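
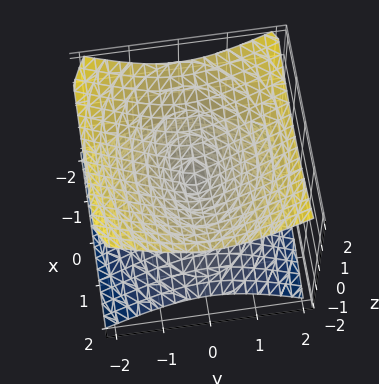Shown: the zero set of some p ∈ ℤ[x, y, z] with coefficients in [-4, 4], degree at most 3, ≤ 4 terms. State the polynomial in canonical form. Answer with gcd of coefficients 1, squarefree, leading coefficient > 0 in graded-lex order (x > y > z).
First, degree: two nappes meeting at a single point; a quadric, so deg p = 2.
Then, symmetries: the x ↦ −x reflection is a symmetry, so x appears only in even powers; it's symmetric under z → −z, forcing even powers of z; the y ↦ −y reflection is a symmetry, so y appears only in even powers.
Next, reading off the gridlines: one y-axis crossing is at y = 0; one z-axis crossing is at z = 0.
Finally, solving for integer coefficients yields p as stated.

x^2 + 2*y^2 - 3*z^2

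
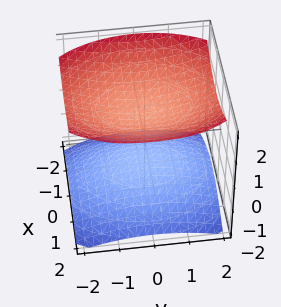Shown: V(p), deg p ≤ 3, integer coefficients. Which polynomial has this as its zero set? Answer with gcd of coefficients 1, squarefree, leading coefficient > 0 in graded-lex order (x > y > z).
2*x^2 + y^2 - 3*z^2 + 3

I count 2 distinct pieces.
deg p = 2.
Symmetries: the x ↦ −x reflection is a symmetry, so x appears only in even powers; the z ↦ −z reflection is a symmetry, so z appears only in even powers; mirror symmetry y ↦ −y ⇒ only even powers of y.
From the axis intercepts and sections: the z-axis gridline crossings are at z ∈ {-1, 1}; it misses every integer gridline on the x-axis.
Together with the visible shape, these determine p as stated.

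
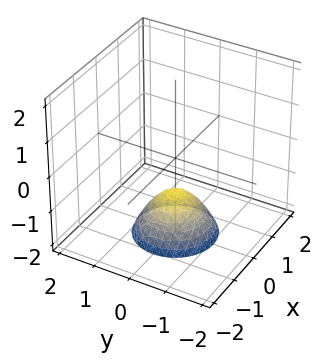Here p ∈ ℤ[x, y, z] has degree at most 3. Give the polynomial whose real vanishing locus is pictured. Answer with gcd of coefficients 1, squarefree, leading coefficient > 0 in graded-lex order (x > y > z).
x^2 + y^2 + z + 1

The degree is 2 — no degree-1 surface has this shape.
Symmetries: rotational symmetry about the z-axis ⇒ p depends on x, y only through x² + y².
Against the integer gridlines: it crosses the z-axis at the gridline z = -1; the surface avoids every integer x-axis point in the box; a circular section at z = -2 has radius exactly 1.
Together with the visible shape, these determine p as stated.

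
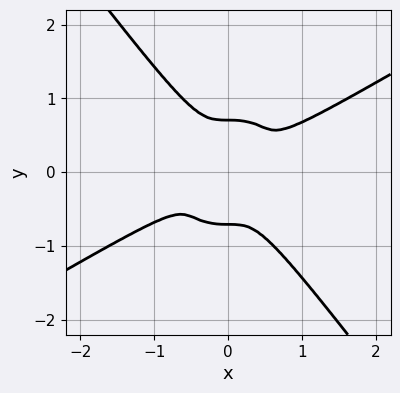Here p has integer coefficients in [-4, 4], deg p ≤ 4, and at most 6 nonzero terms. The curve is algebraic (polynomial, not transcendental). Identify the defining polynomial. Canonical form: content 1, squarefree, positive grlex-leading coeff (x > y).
2*x^4 - 3*x^3*y - 2*y^4 + y^2

(a) Degree: the shape is more complex than any degree-3 curve, so deg p = 4.
(b) Solving for integer coefficients yields p as stated.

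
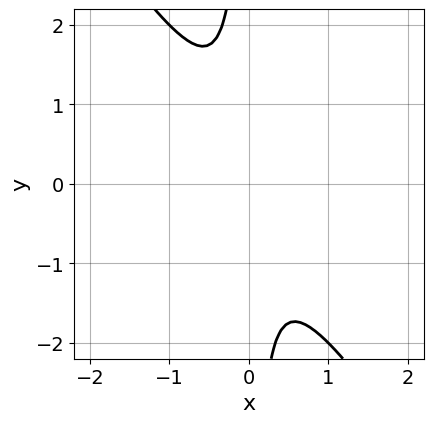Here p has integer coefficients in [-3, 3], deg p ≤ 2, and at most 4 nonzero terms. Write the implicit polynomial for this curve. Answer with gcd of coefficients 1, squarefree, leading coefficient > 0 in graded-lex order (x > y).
(a) deg p = 2. The shape is more complex than any degree-1 curve.
(b) From the axis intercepts and sections: it misses every integer gridline on the y-axis; it misses every integer gridline on the x-axis.
(c) Solving for integer coefficients yields p as stated.

3*x^2 + 2*x*y + 1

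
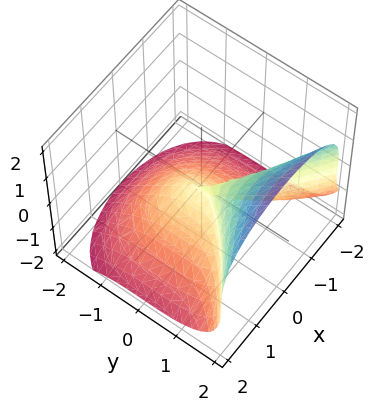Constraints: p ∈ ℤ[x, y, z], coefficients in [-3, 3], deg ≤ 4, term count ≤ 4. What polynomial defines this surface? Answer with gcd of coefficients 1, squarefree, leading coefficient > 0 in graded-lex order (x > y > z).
1. The degree is 3 — a generic line meets the surface in up to 3 points.
2. From the visible intercepts: it meets the y-axis at y = 0 (among the integer gridlines); one z-axis crossing is at z = 0.
3. The integer polynomial consistent with all of this is the stated p.

y^3 - z^3 - 2*x^2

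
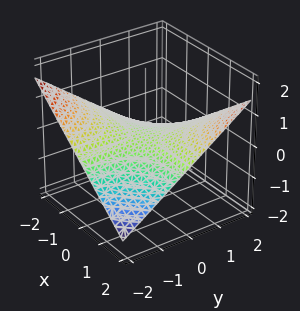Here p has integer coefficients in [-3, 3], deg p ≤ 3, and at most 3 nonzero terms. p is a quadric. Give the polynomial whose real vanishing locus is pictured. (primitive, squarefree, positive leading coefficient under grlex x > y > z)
1. deg p = 2. A saddle surface; a quadric.
2. Reading off the gridlines: every point of the x-axis in the box is on the surface; every point of the y-axis in the box is on the surface; it meets the z-axis at z = 0 (among the integer gridlines).
3. The integer polynomial consistent with all of this is the stated p.

x*y - 3*z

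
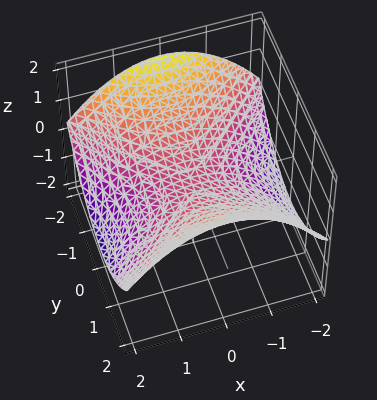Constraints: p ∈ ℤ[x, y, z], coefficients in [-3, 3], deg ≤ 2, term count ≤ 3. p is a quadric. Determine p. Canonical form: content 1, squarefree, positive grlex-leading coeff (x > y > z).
x^2 - y^2 + 3*z

deg p = 2. A saddle surface; a quadric.
Symmetries: mirror symmetry x ↦ −x ⇒ only even powers of x; the y ↦ −y reflection is a symmetry, so y appears only in even powers.
Observable constraints: it meets the z-axis at z = 0 (among the integer gridlines); it meets the x-axis at x = 0 (among the integer gridlines).
Matching integer coefficients to the picture gives p.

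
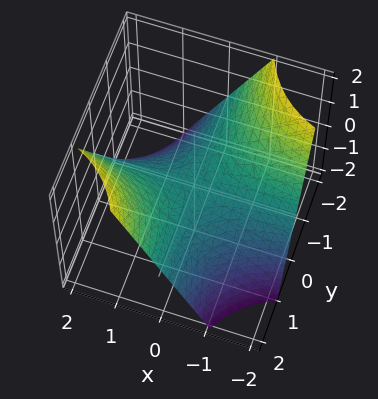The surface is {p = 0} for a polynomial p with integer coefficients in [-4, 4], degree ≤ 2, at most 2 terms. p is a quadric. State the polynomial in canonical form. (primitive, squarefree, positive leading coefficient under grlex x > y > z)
1. Degree: a hyperbolic paraboloid; a quadric, so deg p = 2.
2. From the axis intercepts and sections: it meets the z-axis at z = 0 (among the integer gridlines); every point of the y-axis in the box is on the surface.
3. The integer polynomial consistent with all of this is the stated p.

x*y - z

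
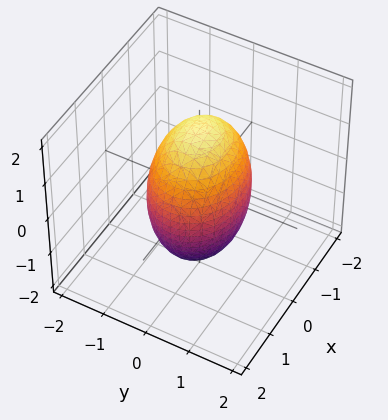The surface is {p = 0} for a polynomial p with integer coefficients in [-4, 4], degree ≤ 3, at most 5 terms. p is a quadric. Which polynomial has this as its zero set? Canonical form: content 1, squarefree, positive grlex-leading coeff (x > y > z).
Degree: a closed, bounded, convex surface; a quadric, so deg p = 2.
Symmetries: mirror symmetry x ↦ −x ⇒ only even powers of x; it's symmetric under y → −y, forcing even powers of y; mirror symmetry z ↦ −z ⇒ only even powers of z.
Checking where it meets the axes: among the integer gridlines, it crosses the y-axis at y ∈ {-1, 1}.
Matching integer coefficients to the picture gives p.

2*x^2 + 3*y^2 + z^2 - 3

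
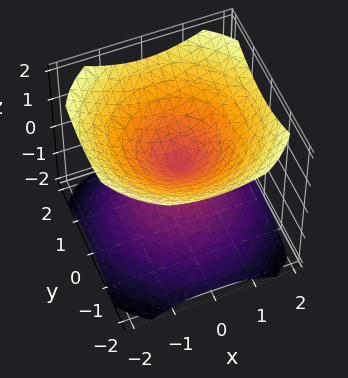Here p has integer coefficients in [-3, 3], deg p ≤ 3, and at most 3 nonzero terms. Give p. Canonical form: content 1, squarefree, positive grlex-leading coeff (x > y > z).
First, the picture has 2 separate pieces. They look like related sheets of one shape, so recover p as a whole.
Next, the degree is 2 — two nappes meeting at a single point; a quadric.
Then, symmetries: rotational symmetry about the z-axis ⇒ p depends on x, y only through x² + y²; it's symmetric under z → −z, forcing even powers of z.
Then, against the integer gridlines: it crosses the z-axis at the gridline z = 0; it meets the x-axis at x = 0 (among the integer gridlines); it meets the y-axis at y = 0 (among the integer gridlines).
Finally, solving for integer coefficients yields p as stated.

2*x^2 + 2*y^2 - 3*z^2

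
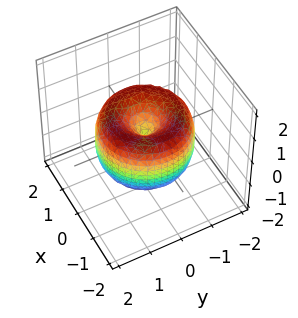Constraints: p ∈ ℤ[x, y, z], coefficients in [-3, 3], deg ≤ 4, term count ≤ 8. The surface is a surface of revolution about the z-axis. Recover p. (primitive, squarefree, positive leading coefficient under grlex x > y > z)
x^4 + 2*x^2*y^2 + y^4 - 2*x^2 - 2*y^2 + z^2

1. Degree: the shape is more complex than any degree-3 surface, so deg p = 4.
2. Symmetries: rotational symmetry about the z-axis ⇒ p depends on x, y only through x² + y².
3. Reading off the gridlines: it meets the z-axis at z = 0 (among the integer gridlines); a circular section at z = -1 has radius exactly 1; one x-axis crossing is at x = 0.
4. Solving for integer coefficients yields p as stated.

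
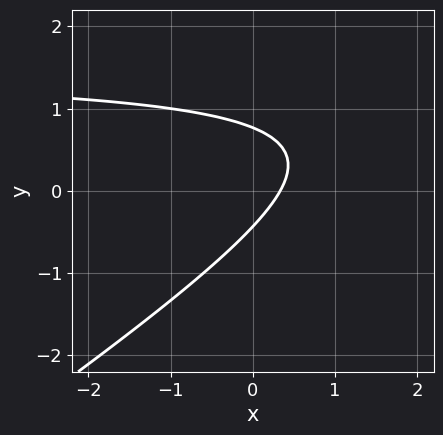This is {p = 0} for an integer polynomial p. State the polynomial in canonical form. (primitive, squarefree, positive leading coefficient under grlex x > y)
2*x*y - 3*y^2 - 3*x + y + 1

(a) deg p = 2. No degree-1 curve has this shape.
(b) Matching integer coefficients to the picture gives p.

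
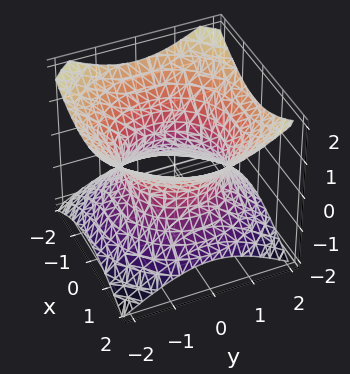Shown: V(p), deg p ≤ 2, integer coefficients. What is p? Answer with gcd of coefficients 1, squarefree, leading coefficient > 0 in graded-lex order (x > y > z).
(a) deg p = 2.
(b) Symmetries: rotational symmetry about the z-axis ⇒ p depends on x, y only through x² + y².
(c) Against the integer gridlines: the surface avoids every integer z-axis point in the box; a circular section at z = 0 has radius between 1 and 2.
(d) Fitting integer coefficients to these (and the overall shape) gives p.

2*x^2 + 2*y^2 - 3*z^2 - 3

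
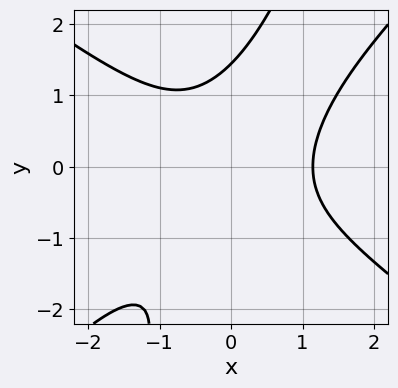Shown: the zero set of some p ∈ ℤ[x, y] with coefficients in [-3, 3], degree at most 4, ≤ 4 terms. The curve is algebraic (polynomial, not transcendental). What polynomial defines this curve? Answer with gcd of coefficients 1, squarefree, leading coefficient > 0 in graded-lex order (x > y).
1. deg p = 3. No degree-2 curve has this shape.
2. Putting this together gives p.

2*x^3 - 3*x*y^2 + y^3 - 3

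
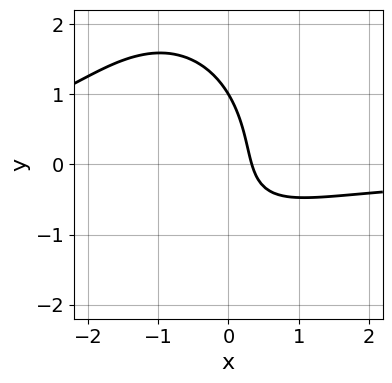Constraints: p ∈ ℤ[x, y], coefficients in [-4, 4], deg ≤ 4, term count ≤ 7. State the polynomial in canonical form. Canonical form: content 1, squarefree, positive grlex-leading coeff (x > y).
2*x^2*y + y^3 + 2*x*y + 3*x - 1

deg p = 3. A generic line meets the curve in up to 3 points.
Observable constraints: it crosses the y-axis at the gridline y = 1.
Together with the visible shape, these determine p as stated.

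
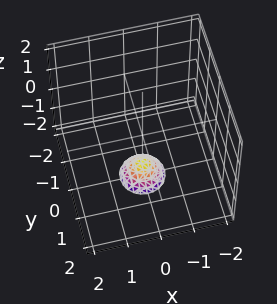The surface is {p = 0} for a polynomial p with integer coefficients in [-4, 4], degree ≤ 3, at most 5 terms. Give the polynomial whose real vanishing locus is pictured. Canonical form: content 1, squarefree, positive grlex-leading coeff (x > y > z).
3*x^2 + 3*y^2 + 2*z + 3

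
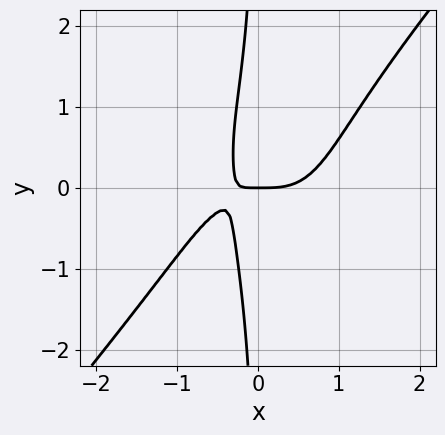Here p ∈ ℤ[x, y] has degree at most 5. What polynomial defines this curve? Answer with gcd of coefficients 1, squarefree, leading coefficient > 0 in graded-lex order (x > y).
3*x^4 - x^2*y^2 - x*y^3 - 3*x*y - y

1. deg p = 4. No degree-3 curve has this shape.
2. Observable constraints: one x-axis crossing is at x = 0; it crosses the y-axis at the gridline y = 0.
3. Solving for integer coefficients yields p as stated.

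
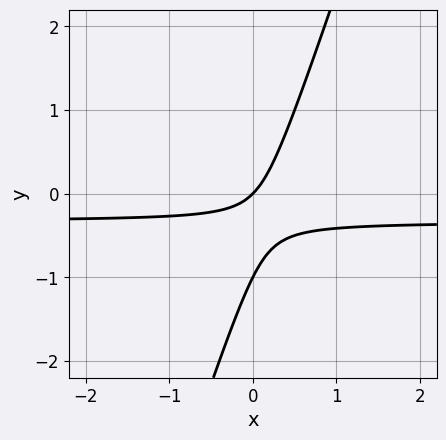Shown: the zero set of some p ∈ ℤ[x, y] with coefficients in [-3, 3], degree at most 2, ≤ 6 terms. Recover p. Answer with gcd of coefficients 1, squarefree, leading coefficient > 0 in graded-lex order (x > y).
3*x*y - y^2 + x - y

1. deg p = 2.
2. Checking where it meets the axes: it meets the x-axis at x = 0 (among the integer gridlines); among the integer gridlines, it crosses the y-axis at y ∈ {-1, 0}.
3. Solving for integer coefficients yields p as stated.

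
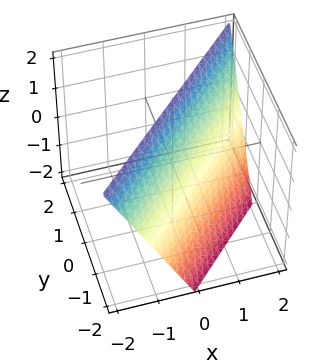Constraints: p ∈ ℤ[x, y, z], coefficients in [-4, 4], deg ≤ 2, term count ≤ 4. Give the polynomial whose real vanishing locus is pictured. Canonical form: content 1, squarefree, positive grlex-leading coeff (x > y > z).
2*x - 2*y + z - 2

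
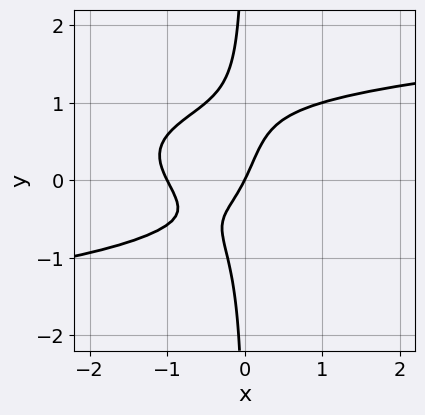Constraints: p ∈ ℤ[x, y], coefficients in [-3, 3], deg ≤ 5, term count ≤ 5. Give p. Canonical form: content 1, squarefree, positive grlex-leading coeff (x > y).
(a) The degree is 4 — a generic line meets the curve in up to 4 points.
(b) Checking where it meets the axes: among the integer gridlines, it crosses the x-axis at x ∈ {-1, 0}; one y-axis crossing is at y = 0.
(c) Matching integer coefficients to the picture gives p.

3*x*y^3 - 2*x^2 - 2*x + y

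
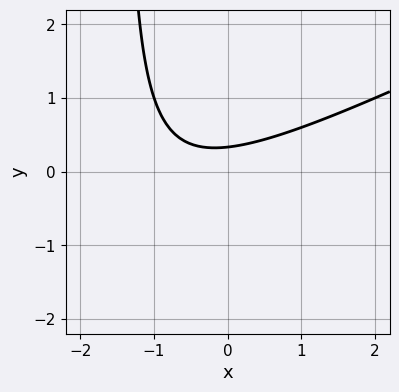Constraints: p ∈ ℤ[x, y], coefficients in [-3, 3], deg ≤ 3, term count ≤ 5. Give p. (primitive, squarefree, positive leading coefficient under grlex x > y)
x^2 - 2*x*y + x - 3*y + 1

The degree is 2 — the shape is more complex than any degree-1 curve.
Reading off the gridlines: no x-intercept at any integer in the box.
Putting this together gives p.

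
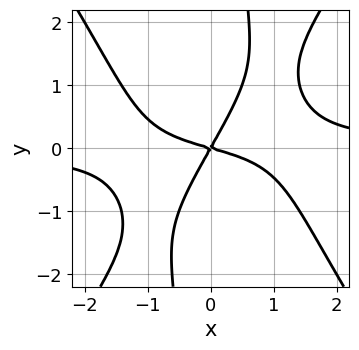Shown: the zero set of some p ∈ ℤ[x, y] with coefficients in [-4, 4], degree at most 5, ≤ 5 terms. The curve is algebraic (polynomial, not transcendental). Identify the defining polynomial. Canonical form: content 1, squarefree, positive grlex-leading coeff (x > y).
2*x^3*y - x*y^3 - x^2 - 3*x*y + 2*y^2

(a) Degree: a generic line meets the curve in up to 4 points, so deg p = 4.
(b) From the visible intercepts: it meets the y-axis at y = 0 (among the integer gridlines); it crosses the x-axis at the gridline x = 0.
(c) These observations pin down the coefficients.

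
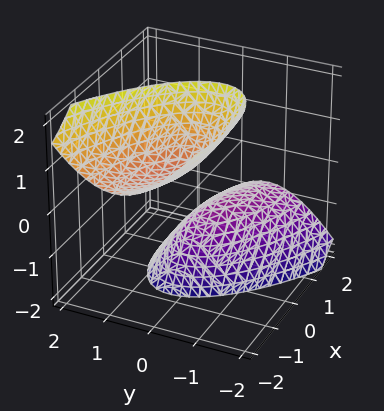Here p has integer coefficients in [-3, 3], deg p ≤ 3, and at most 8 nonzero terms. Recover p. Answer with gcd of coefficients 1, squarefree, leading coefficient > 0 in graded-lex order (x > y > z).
x^2 + 2*x*y + 2*x*z + 3*y^2 - z^2 + 1

First, I count 2 distinct pieces. They look like related sheets of one shape, so recover p as a whole.
Then, deg p = 2. A generic line meets the surface in up to 2 points.
Next, against the integer gridlines: the z-axis gridline crossings are at z ∈ {-1, 1}; the surface avoids every integer y-axis point in the box.
Finally, putting this together gives p.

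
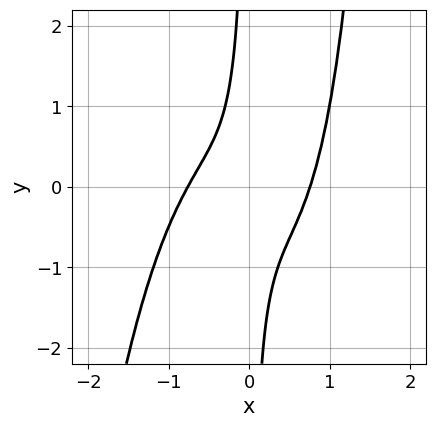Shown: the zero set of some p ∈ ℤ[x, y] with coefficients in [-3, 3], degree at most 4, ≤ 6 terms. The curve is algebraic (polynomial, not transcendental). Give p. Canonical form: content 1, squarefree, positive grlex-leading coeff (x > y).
3*x^4 + x^2*y - 3*x*y - 1

Degree: no degree-3 curve has this shape, so deg p = 4.
From the visible intercepts: no y-intercept at any integer in the box.
Together with the visible shape, these determine p as stated.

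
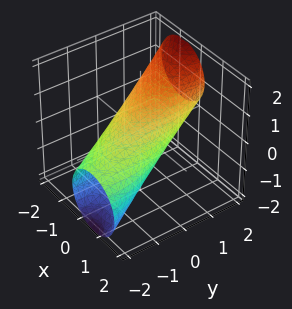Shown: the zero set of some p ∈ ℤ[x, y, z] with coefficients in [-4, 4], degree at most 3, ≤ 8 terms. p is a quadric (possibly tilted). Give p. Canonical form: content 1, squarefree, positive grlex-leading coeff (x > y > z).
(a) The degree is 2 — a generic line meets the surface in up to 2 points.
(b) Observable constraints: the z-axis gridline crossings are at z ∈ {-1, 1}; the x-axis gridline crossings are at x ∈ {-1, 1}.
(c) Assembling these constraints gives the stated polynomial.

3*x^2 + 2*x*y + y^2 - 3*y*z + 3*z^2 - 3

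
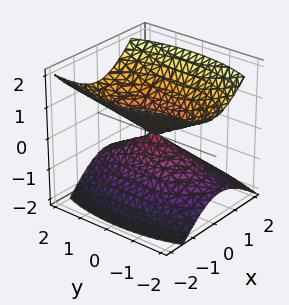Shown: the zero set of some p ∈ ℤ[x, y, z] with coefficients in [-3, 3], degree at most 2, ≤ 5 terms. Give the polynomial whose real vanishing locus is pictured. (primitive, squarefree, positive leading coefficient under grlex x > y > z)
3*x^2 + x*z + y^2 - 3*z^2

(a) The picture has 2 separate pieces. They look like related sheets of one shape, so recover p as a whole.
(b) The degree is 2 — the shape is more complex than any degree-1 surface.
(c) Observable constraints: one x-axis crossing is at x = 0; it crosses the y-axis at the gridline y = 0.
(d) Fitting integer coefficients to these (and the overall shape) gives p.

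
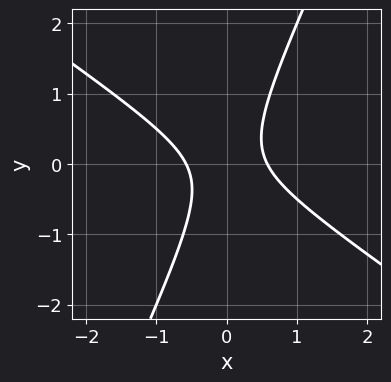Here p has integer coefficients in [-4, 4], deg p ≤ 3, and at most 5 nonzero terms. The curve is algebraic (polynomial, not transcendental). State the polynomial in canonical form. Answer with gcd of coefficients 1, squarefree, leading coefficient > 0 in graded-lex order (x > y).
1. deg p = 2. The shape is more complex than any degree-1 curve.
2. Reading off the gridlines: no y-intercept at any integer in the box.
3. Assembling these constraints gives the stated polynomial.

3*x^2 + 3*x*y - 2*y^2 - 1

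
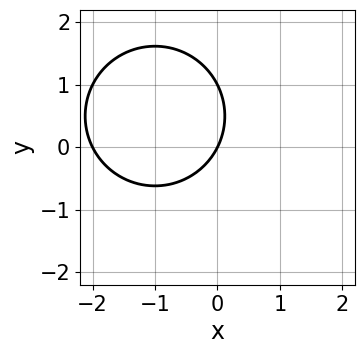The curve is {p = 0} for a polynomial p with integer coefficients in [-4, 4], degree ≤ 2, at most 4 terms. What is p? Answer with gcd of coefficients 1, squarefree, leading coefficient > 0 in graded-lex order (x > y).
x^2 + y^2 + 2*x - y

deg p = 2. A generic line meets the curve in up to 2 points.
Against the integer gridlines: the x-axis gridline crossings are at x ∈ {-2, 0}; the y-axis gridline crossings are at y ∈ {0, 1}.
These observations pin down the coefficients.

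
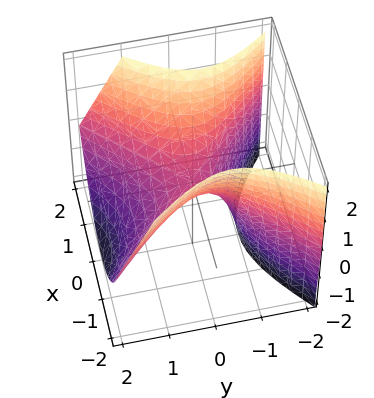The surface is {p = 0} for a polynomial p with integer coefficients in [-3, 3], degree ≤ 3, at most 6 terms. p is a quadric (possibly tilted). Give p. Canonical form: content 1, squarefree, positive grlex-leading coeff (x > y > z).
(a) deg p = 2.
(b) Checking where it meets the axes: it crosses the x-axis at the gridline x = 0; one z-axis crossing is at z = 0.
(c) Together with the visible shape, these determine p as stated.

2*x^2 - 2*y^2 - y*z - 2*z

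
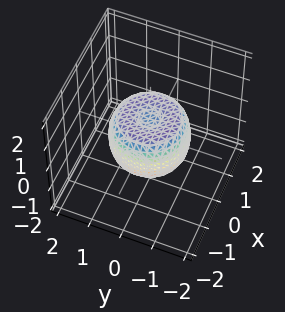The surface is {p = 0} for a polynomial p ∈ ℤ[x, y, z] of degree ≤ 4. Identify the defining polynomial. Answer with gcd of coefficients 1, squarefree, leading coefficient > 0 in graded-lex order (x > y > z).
2*x^4 + 4*x^2*y^2 + 2*y^4 - 2*x^2 - 2*y^2 + 2*z^2 - 1

1. The degree is 4 — no degree-3 surface has this shape.
2. By symmetry, the z-axis is an axis of rotation, so x and y enter only as x² + y².
3. Reading off the gridlines: a circular section at z = 0 has radius between 1 and 2.
4. Solving for integer coefficients yields p as stated.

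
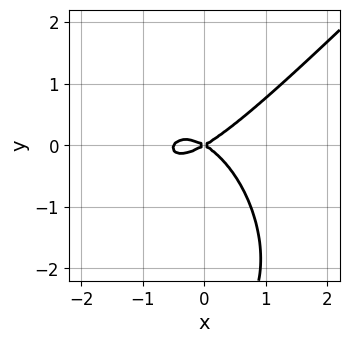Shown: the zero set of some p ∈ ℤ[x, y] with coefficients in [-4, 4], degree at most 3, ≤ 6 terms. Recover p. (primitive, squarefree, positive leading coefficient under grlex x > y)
2*x^3 - x^2*y - y^3 + x^2 - 3*y^2

(a) deg p = 3. No degree-2 curve has this shape.
(b) Checking where it meets the axes: one y-axis crossing is at y = 0; it crosses the x-axis at the gridline x = 0.
(c) These observations pin down the coefficients.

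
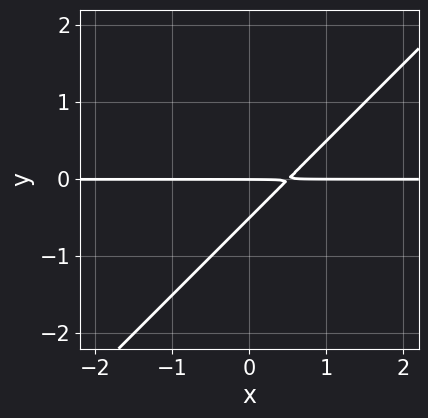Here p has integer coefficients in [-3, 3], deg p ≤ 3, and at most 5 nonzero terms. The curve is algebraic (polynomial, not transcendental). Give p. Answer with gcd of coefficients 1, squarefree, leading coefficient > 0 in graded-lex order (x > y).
(a) Degree: no degree-1 curve has this shape, so deg p = 2.
(b) Observable constraints: every point of the x-axis in the box is on the curve; one y-axis crossing is at y = 0.
(c) Assembling these constraints gives the stated polynomial.

2*x*y - 2*y^2 - y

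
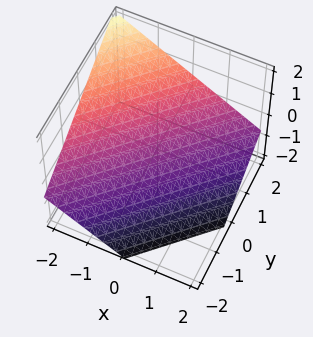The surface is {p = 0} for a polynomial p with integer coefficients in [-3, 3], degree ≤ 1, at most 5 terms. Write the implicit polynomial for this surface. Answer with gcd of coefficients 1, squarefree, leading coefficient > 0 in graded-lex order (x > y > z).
The degree is 1 — the surface is flat (a plane).
Checking where it meets the axes: it crosses the y-axis at the gridline y = 1; it meets the x-axis at x = -1 (among the integer gridlines).
Putting this together gives p.

2*x - 2*y + 3*z + 2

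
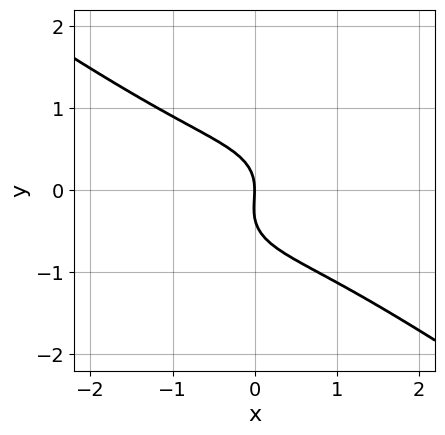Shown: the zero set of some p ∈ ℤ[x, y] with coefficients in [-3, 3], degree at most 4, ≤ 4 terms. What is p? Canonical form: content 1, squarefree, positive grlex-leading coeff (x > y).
x^3 + 3*y^3 + y^2 + 2*x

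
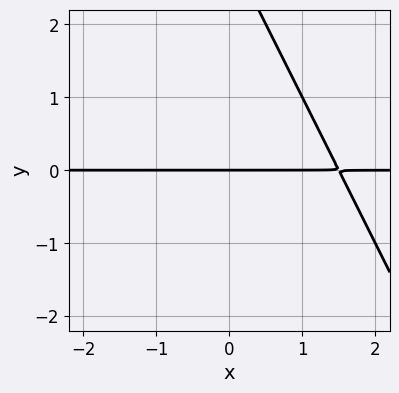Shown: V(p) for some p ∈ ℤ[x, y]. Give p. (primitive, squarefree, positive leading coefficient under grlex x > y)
Degree: no degree-1 curve has this shape, so deg p = 2.
Checking where it meets the axes: every point of the x-axis in the box is on the curve; it meets the y-axis at y = 0 (among the integer gridlines).
The integer polynomial consistent with all of this is the stated p.

2*x*y + y^2 - 3*y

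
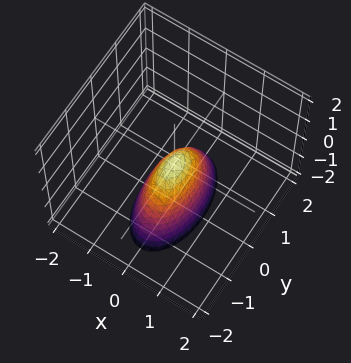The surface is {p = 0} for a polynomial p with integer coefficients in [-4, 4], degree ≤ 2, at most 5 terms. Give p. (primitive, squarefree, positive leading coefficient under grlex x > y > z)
3*x^2 + y^2 + z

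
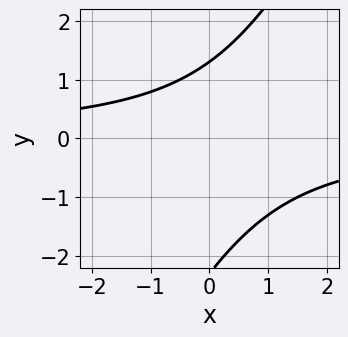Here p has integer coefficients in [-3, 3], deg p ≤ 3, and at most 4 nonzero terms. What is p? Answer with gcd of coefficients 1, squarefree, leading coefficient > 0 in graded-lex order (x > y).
2*x*y - y^2 - y + 3

The degree is 2 — no degree-1 curve has this shape.
Checking where it meets the axes: it misses every integer gridline on the x-axis.
Fitting integer coefficients to these (and the overall shape) gives p.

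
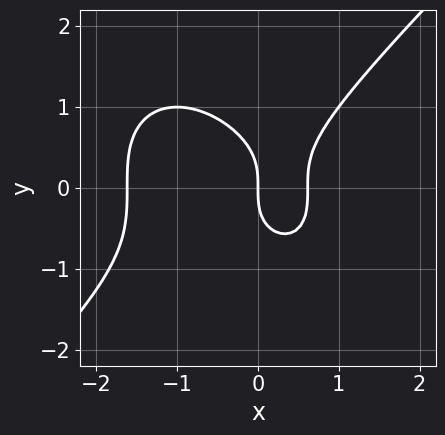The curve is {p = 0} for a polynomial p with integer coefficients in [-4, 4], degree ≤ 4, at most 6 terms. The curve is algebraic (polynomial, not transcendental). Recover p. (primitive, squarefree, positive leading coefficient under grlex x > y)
x^3 - y^3 + x^2 - x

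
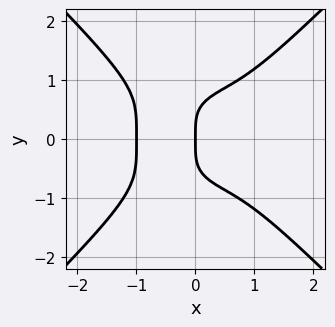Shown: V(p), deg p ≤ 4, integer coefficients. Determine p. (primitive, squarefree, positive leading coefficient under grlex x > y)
x^4 - y^4 + x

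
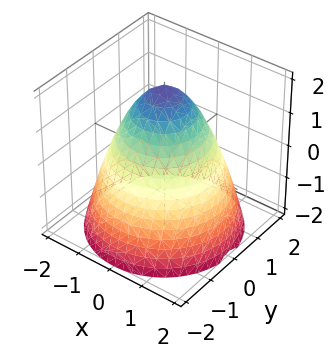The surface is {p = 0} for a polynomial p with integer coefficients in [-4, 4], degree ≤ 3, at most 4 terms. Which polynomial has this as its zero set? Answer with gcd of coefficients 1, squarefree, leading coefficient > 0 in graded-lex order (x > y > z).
x^2 + y^2 + z - 2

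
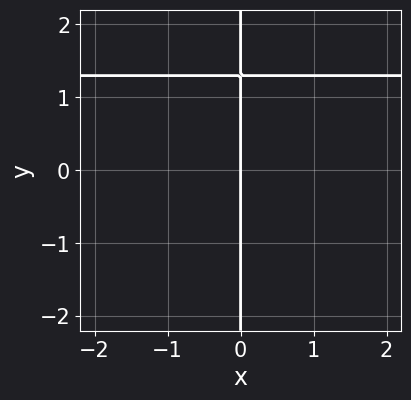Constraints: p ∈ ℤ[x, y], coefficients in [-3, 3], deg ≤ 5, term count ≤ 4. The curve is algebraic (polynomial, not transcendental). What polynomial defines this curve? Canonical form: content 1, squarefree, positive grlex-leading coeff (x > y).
First, the degree is 4 — no degree-3 curve has this shape.
Then, reading off the gridlines: every point of the y-axis in the box is on the curve; one x-axis crossing is at x = 0.
Finally, together with the visible shape, these determine p as stated.

2*x*y^3 - 2*x*y^2 - x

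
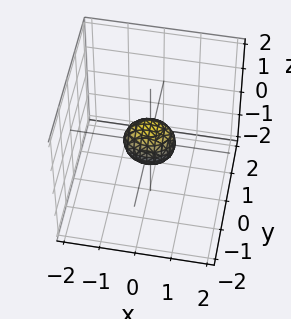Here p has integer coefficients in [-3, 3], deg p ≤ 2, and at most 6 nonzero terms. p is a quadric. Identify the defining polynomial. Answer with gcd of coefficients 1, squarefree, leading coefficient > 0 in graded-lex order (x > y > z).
2*x^2 + 3*y^2 + 2*z^2 - 1

The degree is 2 — a closed, bounded, convex surface; a quadric.
Symmetries: mirror symmetry y ↦ −y ⇒ only even powers of y; the z ↦ −z reflection is a symmetry, so z appears only in even powers; it's symmetric under x → −x, forcing even powers of x.
These observations pin down the coefficients.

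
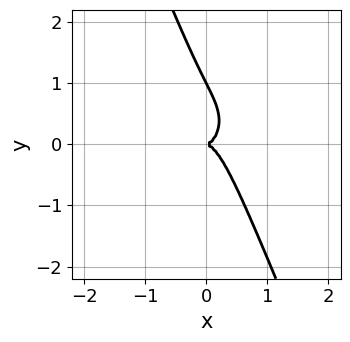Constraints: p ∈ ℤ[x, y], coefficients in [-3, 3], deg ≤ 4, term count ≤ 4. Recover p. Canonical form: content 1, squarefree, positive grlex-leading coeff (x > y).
1. deg p = 3.
2. Reading off the gridlines: the y-axis gridline crossings are at y ∈ {0, 1}; one x-axis crossing is at x = 0.
3. Together with the visible shape, these determine p as stated.

3*x^3 + 2*x*y^2 + y^3 - y^2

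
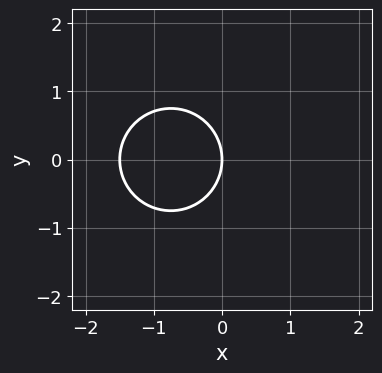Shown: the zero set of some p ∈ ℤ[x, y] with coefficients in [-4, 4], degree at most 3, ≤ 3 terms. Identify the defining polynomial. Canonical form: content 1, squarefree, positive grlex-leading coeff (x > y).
2*x^2 + 2*y^2 + 3*x

(a) The degree is 2 — a generic line meets the curve in up to 2 points.
(b) Symmetries: the y ↦ −y reflection is a symmetry, so y appears only in even powers.
(c) From the visible intercepts: it crosses the y-axis at the gridline y = 0; it crosses the x-axis at the gridline x = 0.
(d) Putting this together gives p.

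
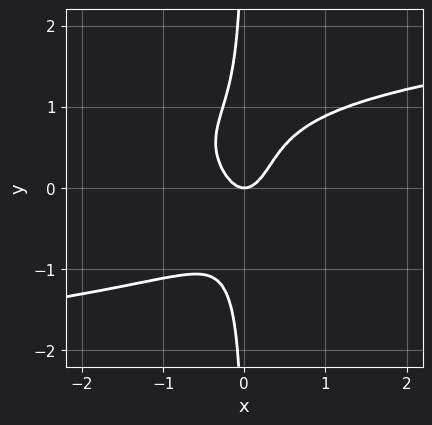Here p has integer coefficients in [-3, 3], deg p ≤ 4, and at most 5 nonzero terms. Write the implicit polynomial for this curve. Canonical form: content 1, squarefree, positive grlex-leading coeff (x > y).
3*x*y^3 - 3*x^2 + y

First, the degree is 4 — no degree-3 curve has this shape.
Then, checking where it meets the axes: one x-axis crossing is at x = 0; one y-axis crossing is at y = 0.
Finally, together with the visible shape, these determine p as stated.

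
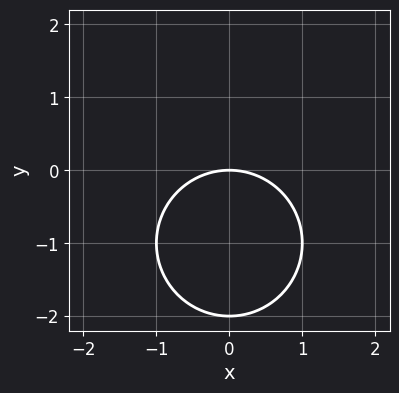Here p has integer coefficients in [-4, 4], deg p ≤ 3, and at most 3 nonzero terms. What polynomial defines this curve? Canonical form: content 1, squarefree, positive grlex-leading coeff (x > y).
deg p = 2. No degree-1 curve has this shape.
Symmetries: it's symmetric under x → −x, forcing even powers of x.
Against the integer gridlines: it meets the x-axis at x = 0 (among the integer gridlines); the y-axis gridline crossings are at y ∈ {-2, 0}.
The integer polynomial consistent with all of this is the stated p.

x^2 + y^2 + 2*y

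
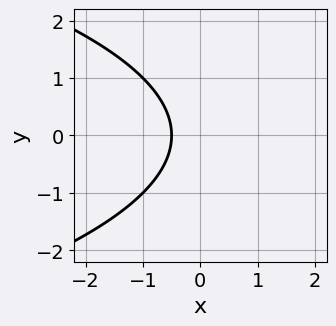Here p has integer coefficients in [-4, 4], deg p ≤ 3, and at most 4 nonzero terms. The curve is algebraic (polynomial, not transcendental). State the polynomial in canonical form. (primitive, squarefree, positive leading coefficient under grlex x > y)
Degree: no degree-1 curve has this shape, so deg p = 2.
Symmetries: mirror symmetry y ↦ −y ⇒ only even powers of y.
Observable constraints: the curve avoids every integer y-axis point in the box.
The integer polynomial consistent with all of this is the stated p.

y^2 + 2*x + 1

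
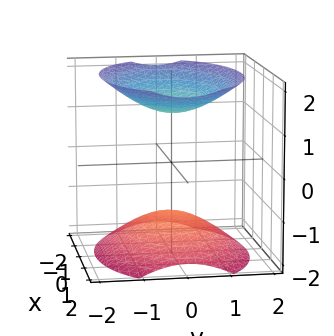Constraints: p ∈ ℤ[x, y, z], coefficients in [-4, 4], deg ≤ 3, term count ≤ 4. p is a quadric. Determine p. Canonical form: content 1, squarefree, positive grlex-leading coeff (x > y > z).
First, the picture has 2 separate pieces. They look like related sheets of one shape, so recover p as a whole.
Next, degree: two separate bowl-shaped sheets opening away from each other; a quadric, so deg p = 2.
Next, symmetries: mirror symmetry x ↦ −x ⇒ only even powers of x; mirror symmetry z ↦ −z ⇒ only even powers of z; the y ↦ −y reflection is a symmetry, so y appears only in even powers.
Then, observable constraints: no y-intercept at any integer in the box; the surface avoids every integer x-axis point in the box.
Finally, together with the visible shape, these determine p as stated.

x^2 + 2*y^2 - 2*z^2 + 3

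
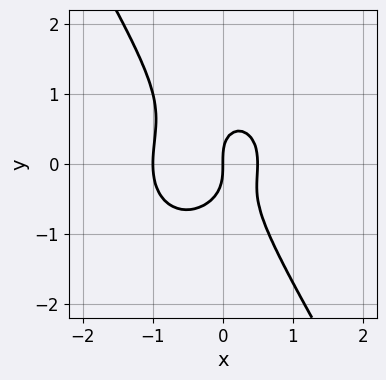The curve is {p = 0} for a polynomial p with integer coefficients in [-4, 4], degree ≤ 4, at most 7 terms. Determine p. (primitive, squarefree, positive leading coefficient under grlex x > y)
First, the degree is 3 — the shape is more complex than any degree-2 curve.
Next, from the axis intercepts and sections: among the integer gridlines, it crosses the x-axis at x ∈ {-1, 0}; it crosses the y-axis at the gridline y = 0.
Finally, these observations pin down the coefficients.

2*x^3 + x*y^2 + y^3 + x^2 - x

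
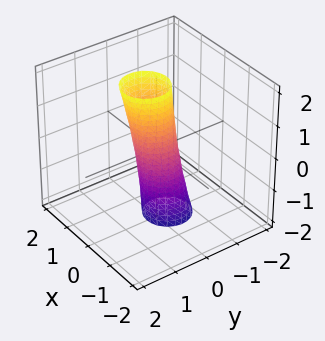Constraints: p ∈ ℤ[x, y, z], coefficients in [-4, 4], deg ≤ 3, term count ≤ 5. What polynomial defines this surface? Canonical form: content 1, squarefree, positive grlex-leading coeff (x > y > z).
3*x^2 + 3*y^2 - y*z - 1

First, deg p = 2. A generic line meets the surface in up to 2 points.
Next, checking where it meets the axes: it misses every integer gridline on the z-axis.
Finally, solving for integer coefficients yields p as stated.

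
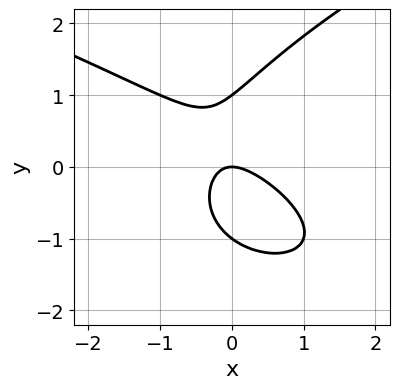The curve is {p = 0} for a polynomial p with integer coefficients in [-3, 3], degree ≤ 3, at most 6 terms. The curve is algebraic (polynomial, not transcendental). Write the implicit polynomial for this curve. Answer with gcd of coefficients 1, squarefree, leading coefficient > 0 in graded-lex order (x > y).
2*y^3 - 3*x^2 - 3*x*y - 2*y

1. deg p = 3.
2. Against the integer gridlines: one x-axis crossing is at x = 0; among the integer gridlines, it crosses the y-axis at y ∈ {-1, 0, 1}.
3. Together with the visible shape, these determine p as stated.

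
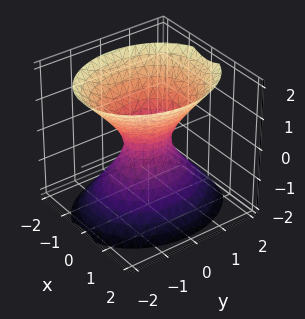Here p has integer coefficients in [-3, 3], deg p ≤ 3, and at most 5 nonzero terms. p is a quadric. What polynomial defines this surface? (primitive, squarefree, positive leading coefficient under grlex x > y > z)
3*x^2 + 2*y^2 - 2*z^2 - 1

The degree is 2 — one connected sheet with a waist; a quadric.
Symmetries: it's symmetric under z → −z, forcing even powers of z; it's symmetric under y → −y, forcing even powers of y; it's symmetric under x → −x, forcing even powers of x.
Reading off the gridlines: no z-intercept at any integer in the box.
The integer polynomial consistent with all of this is the stated p.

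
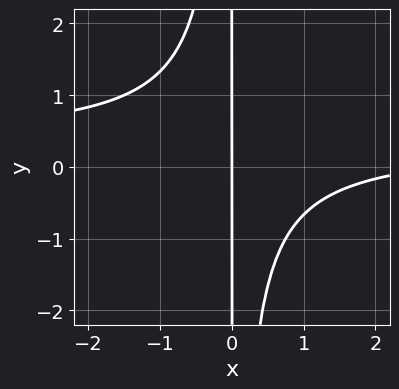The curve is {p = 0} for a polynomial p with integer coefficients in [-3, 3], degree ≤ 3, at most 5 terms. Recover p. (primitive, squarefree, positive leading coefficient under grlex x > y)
Degree: the shape is more complex than any degree-2 curve, so deg p = 3.
Against the integer gridlines: it crosses the x-axis at the gridline x = 0; the visible y-axis segment lies entirely on the curve.
The integer polynomial consistent with all of this is the stated p.

3*x^2*y - x^2 + 3*x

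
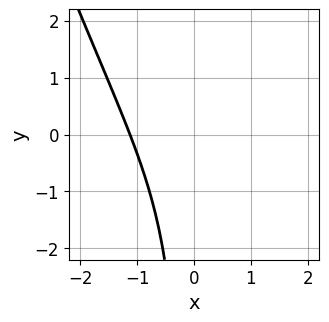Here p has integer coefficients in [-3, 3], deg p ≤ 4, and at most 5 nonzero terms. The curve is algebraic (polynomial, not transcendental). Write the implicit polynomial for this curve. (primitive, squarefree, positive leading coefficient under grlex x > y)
(a) deg p = 3. No degree-2 curve has this shape.
(b) Against the integer gridlines: no y-intercept at any integer in the box.
(c) These observations pin down the coefficients.

3*x^3 + x^2*y + x^2 - 2*x*y + 3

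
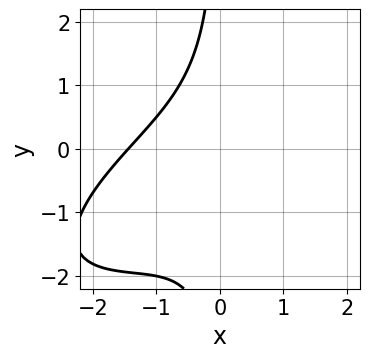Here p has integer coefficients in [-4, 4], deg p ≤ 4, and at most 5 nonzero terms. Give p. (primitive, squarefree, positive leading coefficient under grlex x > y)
x^3 - 2*x^2*y + 2*x*y^2 + x*y + 3

First, degree: no degree-2 curve has this shape, so deg p = 3.
Then, from the visible intercepts: the curve avoids every integer y-axis point in the box.
Finally, assembling these constraints gives the stated polynomial.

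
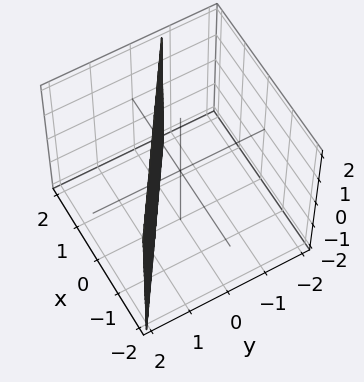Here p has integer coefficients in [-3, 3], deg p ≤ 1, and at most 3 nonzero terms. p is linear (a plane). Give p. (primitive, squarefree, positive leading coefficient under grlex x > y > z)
2*x + 3*y - 2

First, degree: every cross-section is a straight line — this is a plane, so deg p = 1.
Then, from the visible intercepts: one x-axis crossing is at x = 1; no z-intercept at any integer in the box.
Finally, fitting integer coefficients to these (and the overall shape) gives p.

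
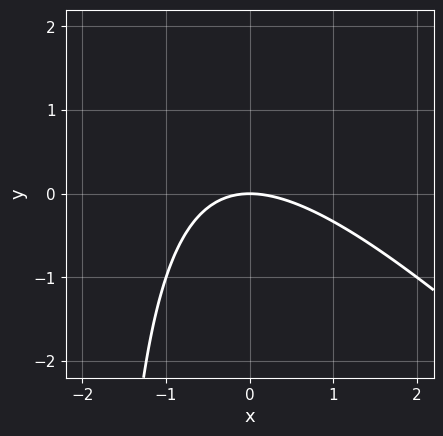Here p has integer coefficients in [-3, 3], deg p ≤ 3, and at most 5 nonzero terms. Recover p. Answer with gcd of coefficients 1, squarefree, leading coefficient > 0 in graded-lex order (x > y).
1. Degree: no degree-1 curve has this shape, so deg p = 2.
2. Checking where it meets the axes: it meets the x-axis at x = 0 (among the integer gridlines); it crosses the y-axis at the gridline y = 0.
3. Solving for integer coefficients yields p as stated.

x^2 + x*y + 2*y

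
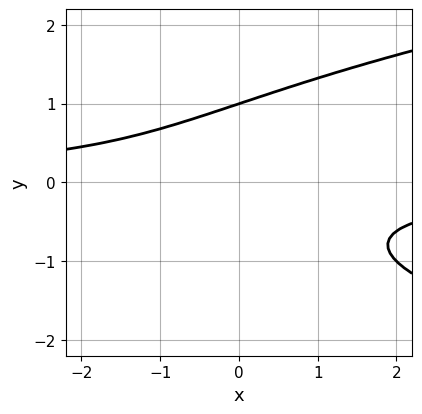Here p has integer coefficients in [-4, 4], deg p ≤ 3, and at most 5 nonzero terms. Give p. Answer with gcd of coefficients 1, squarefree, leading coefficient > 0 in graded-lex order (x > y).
(a) deg p = 3. A generic line meets the curve in up to 3 points.
(b) Reading off the gridlines: one y-axis crossing is at y = 1; it misses every integer gridline on the x-axis.
(c) These observations pin down the coefficients.

y^3 - x*y - 1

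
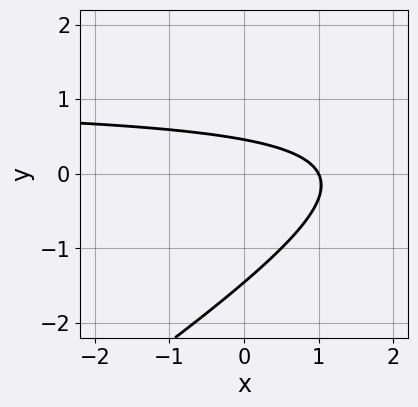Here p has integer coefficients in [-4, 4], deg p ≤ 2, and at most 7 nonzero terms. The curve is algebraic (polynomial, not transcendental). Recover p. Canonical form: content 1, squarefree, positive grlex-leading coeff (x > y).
2*x*y - 3*y^2 - 2*x - 3*y + 2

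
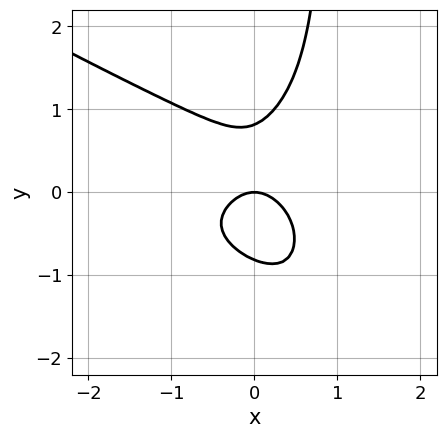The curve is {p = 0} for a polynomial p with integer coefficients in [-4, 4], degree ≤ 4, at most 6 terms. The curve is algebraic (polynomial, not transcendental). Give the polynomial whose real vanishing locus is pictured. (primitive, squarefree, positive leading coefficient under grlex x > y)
First, deg p = 4. A generic line meets the curve in up to 4 points.
Then, observable constraints: it crosses the y-axis at the gridline y = 0; it meets the x-axis at x = 0 (among the integer gridlines).
Finally, matching integer coefficients to the picture gives p.

2*x^2*y^2 + 3*x*y^3 - 3*y^3 + 3*x^2 + 2*y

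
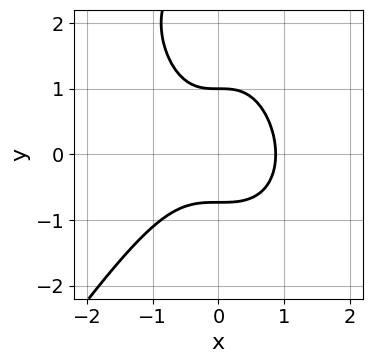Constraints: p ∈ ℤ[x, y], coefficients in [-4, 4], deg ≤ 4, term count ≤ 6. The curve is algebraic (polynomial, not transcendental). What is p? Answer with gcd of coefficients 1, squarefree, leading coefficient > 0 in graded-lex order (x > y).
deg p = 3.
From the visible intercepts: one y-axis crossing is at y = 1.
Fitting integer coefficients to these (and the overall shape) gives p.

3*x^3 - y^3 + 3*y^2 - 2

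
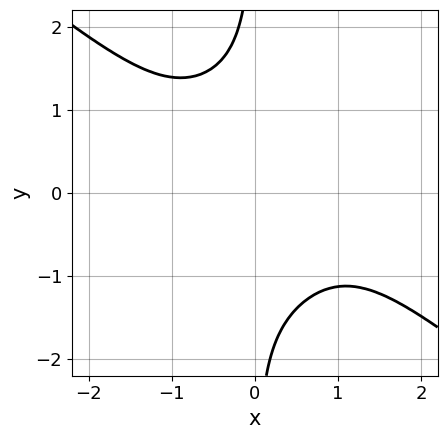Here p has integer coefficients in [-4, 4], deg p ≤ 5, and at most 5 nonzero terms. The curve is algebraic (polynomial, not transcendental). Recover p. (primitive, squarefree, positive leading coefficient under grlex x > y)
x^4 + 2*x*y^3 + x^2*y + 3

(a) The degree is 4 — no degree-3 curve has this shape.
(b) From the visible intercepts: it misses every integer gridline on the x-axis; the curve avoids every integer y-axis point in the box.
(c) Solving for integer coefficients yields p as stated.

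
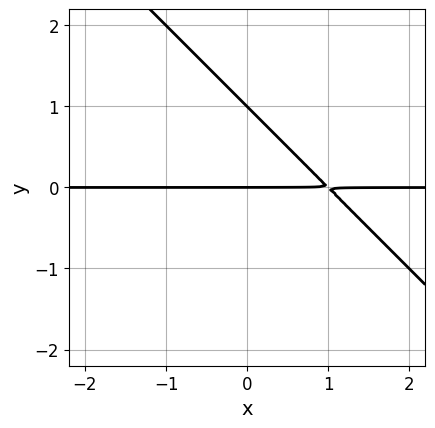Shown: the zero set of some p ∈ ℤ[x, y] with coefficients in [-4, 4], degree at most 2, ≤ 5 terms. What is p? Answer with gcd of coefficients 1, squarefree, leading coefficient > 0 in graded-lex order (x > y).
1. The degree is 2 — no degree-1 curve has this shape.
2. From the axis intercepts and sections: among the integer gridlines, it crosses the y-axis at y ∈ {0, 1}; every point of the x-axis in the box is on the curve.
3. Putting this together gives p.

x*y + y^2 - y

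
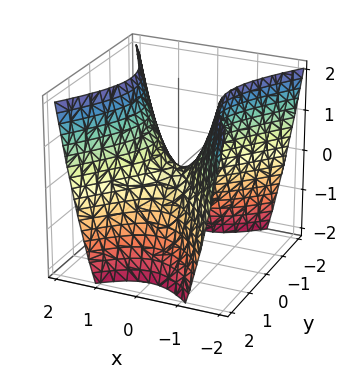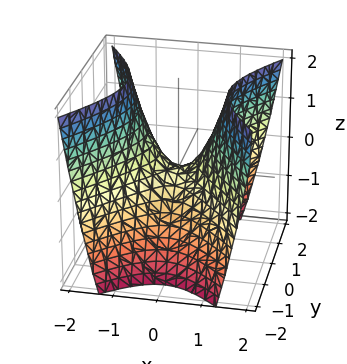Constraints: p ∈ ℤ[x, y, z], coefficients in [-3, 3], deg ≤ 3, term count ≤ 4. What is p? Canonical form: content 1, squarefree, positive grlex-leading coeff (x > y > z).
3*x^2 - 2*y^2 - 2*z

1. deg p = 2.
2. Symmetries: mirror symmetry x ↦ −x ⇒ only even powers of x; it's symmetric under y → −y, forcing even powers of y.
3. Checking where it meets the axes: it crosses the y-axis at the gridline y = 0; it crosses the z-axis at the gridline z = 0.
4. These observations pin down the coefficients.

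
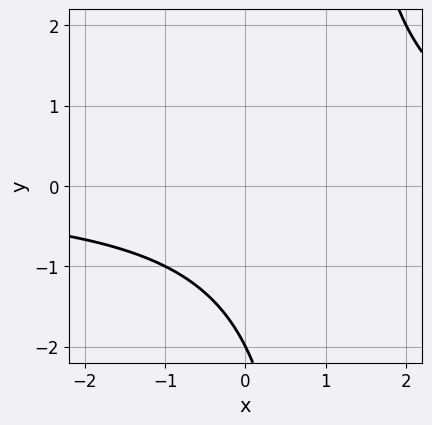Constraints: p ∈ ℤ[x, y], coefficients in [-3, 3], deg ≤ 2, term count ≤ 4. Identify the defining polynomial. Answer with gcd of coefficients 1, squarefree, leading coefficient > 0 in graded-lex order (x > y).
x*y - y - 2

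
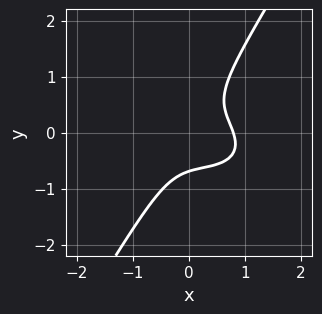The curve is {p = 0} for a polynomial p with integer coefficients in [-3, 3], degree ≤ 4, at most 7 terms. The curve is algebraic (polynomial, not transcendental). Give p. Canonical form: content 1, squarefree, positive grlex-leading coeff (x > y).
2*x^3 + 2*x^2*y + 3*x*y^2 - 3*y^3 - 1

(a) deg p = 3.
(b) Matching integer coefficients to the picture gives p.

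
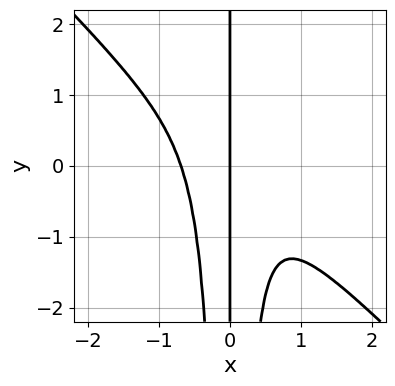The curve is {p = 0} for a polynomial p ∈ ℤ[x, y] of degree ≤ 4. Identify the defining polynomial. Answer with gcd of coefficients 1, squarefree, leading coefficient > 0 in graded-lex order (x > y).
3*x^4 + 3*x^3*y + x

deg p = 4. No degree-3 curve has this shape.
Checking where it meets the axes: one x-axis crossing is at x = 0; every point of the y-axis in the box is on the curve.
Putting this together gives p.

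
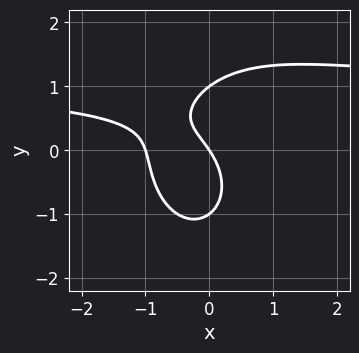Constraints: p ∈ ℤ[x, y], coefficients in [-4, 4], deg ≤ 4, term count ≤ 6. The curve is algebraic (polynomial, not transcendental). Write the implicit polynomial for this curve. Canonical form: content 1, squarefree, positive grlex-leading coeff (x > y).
First, degree: a generic line meets the curve in up to 3 points, so deg p = 3.
Then, against the integer gridlines: among the integer gridlines, it crosses the y-axis at y ∈ {-1, 0, 1}; the x-axis gridline crossings are at x ∈ {-1, 0}.
Finally, putting this together gives p.

3*x^2*y + 2*y^3 - 3*x^2 - 3*x - 2*y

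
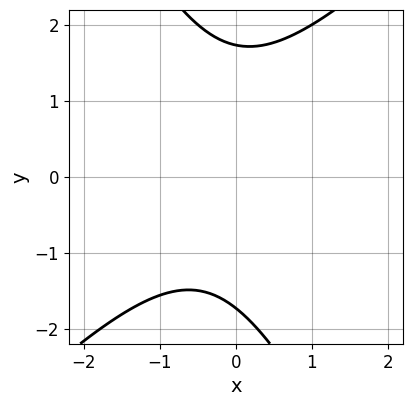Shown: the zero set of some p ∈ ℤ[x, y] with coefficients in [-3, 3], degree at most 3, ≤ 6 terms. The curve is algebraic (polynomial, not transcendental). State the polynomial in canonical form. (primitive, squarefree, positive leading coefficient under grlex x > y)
2*x^2 - x*y - y^2 + x + 3

First, deg p = 2. A generic line meets the curve in up to 2 points.
Then, against the integer gridlines: it misses every integer gridline on the x-axis.
Finally, putting this together gives p.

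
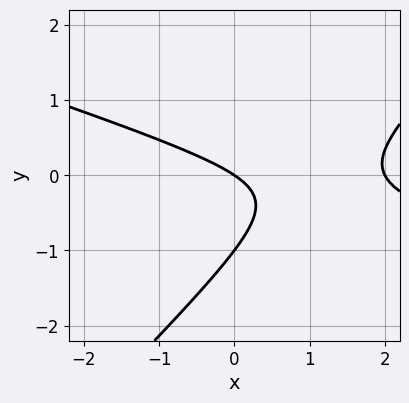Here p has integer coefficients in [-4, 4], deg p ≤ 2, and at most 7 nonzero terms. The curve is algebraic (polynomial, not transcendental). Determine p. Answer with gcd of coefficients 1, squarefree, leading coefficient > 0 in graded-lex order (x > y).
x^2 + 2*x*y - 3*y^2 - 2*x - 3*y

deg p = 2.
From the visible intercepts: the x-axis gridline crossings are at x ∈ {0, 2}; the y-axis gridline crossings are at y ∈ {-1, 0}.
The integer polynomial consistent with all of this is the stated p.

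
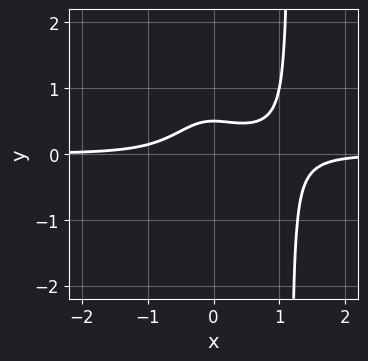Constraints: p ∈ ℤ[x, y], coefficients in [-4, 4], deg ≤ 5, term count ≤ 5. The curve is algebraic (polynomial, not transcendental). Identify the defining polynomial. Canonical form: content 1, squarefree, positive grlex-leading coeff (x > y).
3*x^3*y - 2*x^2*y - 2*y + 1

First, degree: the shape is more complex than any degree-3 curve, so deg p = 4.
Then, checking where it meets the axes: no x-intercept at any integer in the box.
Finally, together with the visible shape, these determine p as stated.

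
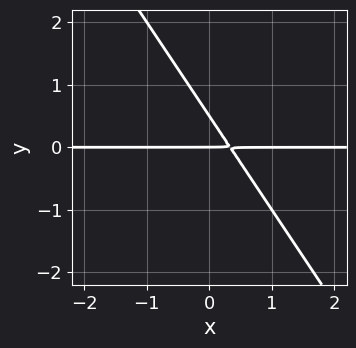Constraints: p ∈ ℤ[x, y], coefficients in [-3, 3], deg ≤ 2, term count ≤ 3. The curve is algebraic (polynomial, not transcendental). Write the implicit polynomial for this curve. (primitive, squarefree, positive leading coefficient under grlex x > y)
3*x*y + 2*y^2 - y

First, the degree is 2 — no degree-1 curve has this shape.
Next, from the axis intercepts and sections: it meets the y-axis at y = 0 (among the integer gridlines); the visible x-axis segment lies entirely on the curve.
Finally, these observations pin down the coefficients.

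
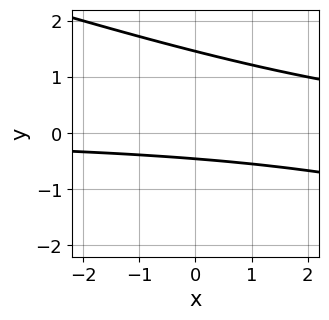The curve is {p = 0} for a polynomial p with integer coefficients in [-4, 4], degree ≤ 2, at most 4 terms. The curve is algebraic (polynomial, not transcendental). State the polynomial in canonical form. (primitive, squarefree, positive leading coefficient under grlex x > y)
x*y + 3*y^2 - 3*y - 2

Degree: the shape is more complex than any degree-1 curve, so deg p = 2.
Observable constraints: no x-intercept at any integer in the box.
Fitting integer coefficients to these (and the overall shape) gives p.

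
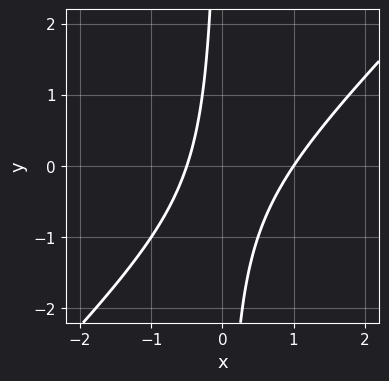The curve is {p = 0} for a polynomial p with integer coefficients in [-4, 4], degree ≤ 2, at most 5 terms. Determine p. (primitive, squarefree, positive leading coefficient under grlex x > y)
deg p = 2.
Checking where it meets the axes: one x-axis crossing is at x = 1; the curve avoids every integer y-axis point in the box.
Fitting integer coefficients to these (and the overall shape) gives p.

2*x^2 - 2*x*y - x - 1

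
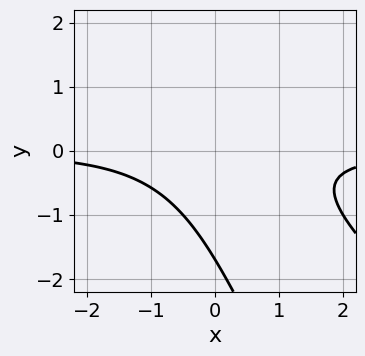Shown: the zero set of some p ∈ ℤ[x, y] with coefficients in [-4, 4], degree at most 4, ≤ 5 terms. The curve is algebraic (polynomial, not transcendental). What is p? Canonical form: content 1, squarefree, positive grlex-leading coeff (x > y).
2*x^2*y + 3*x*y^2 + y^3 + y^2 + 2

(a) deg p = 3. No degree-2 curve has this shape.
(b) Reading off the gridlines: no x-intercept at any integer in the box.
(c) Solving for integer coefficients yields p as stated.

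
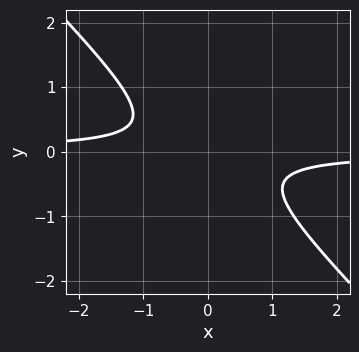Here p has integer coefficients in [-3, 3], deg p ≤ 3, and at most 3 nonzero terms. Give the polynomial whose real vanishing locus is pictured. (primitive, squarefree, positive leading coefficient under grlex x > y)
3*x*y + 3*y^2 + 1

(a) Degree: a generic line meets the curve in up to 2 points, so deg p = 2.
(b) Reading off the gridlines: the curve avoids every integer x-axis point in the box; no y-intercept at any integer in the box.
(c) Solving for integer coefficients yields p as stated.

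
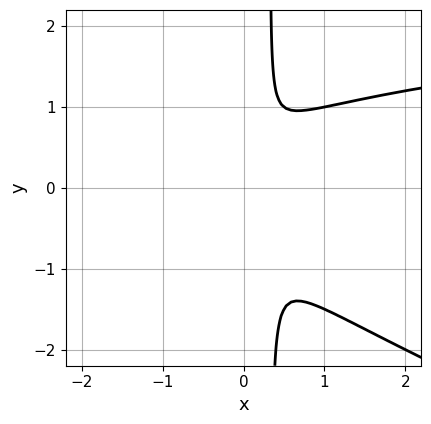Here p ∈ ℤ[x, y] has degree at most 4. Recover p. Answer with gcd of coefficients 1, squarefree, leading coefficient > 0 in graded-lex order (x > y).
x^2*y + 3*x*y^2 - 3*x^2 - y^2

First, degree: no degree-2 curve has this shape, so deg p = 3.
Finally, solving for integer coefficients yields p as stated.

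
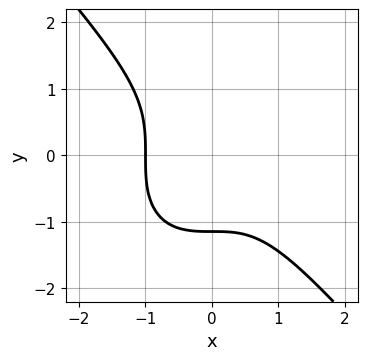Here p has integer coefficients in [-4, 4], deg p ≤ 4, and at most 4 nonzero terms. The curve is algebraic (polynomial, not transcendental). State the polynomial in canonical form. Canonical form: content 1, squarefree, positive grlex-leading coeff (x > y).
(a) The degree is 3 — the shape is more complex than any degree-2 curve.
(b) Against the integer gridlines: one x-axis crossing is at x = -1.
(c) Assembling these constraints gives the stated polynomial.

3*x^3 + 2*y^3 + 3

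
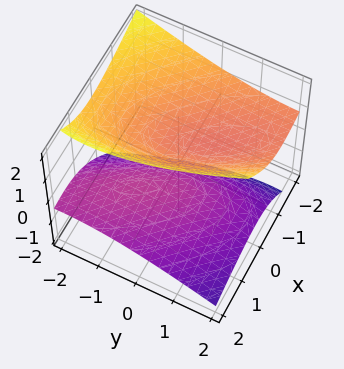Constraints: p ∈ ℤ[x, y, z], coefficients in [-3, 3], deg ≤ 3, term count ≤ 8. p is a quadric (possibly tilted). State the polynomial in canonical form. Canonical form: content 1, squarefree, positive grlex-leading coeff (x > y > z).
I count 2 distinct pieces. They look like related sheets of one shape, so recover p as a whole.
Degree: no degree-1 surface has this shape, so deg p = 2.
From the visible intercepts: the surface avoids every integer x-axis point in the box; no y-intercept at any integer in the box.
Matching integer coefficients to the picture gives p.

2*x^2 + 2*x*y + 3*x*z + y^2 - 3*z^2 + 1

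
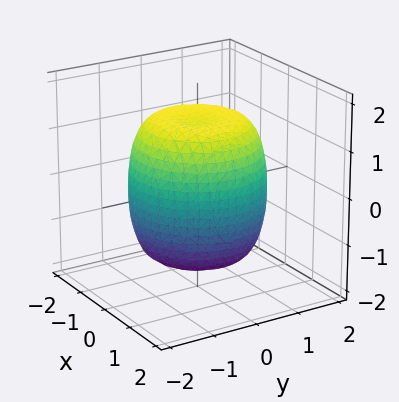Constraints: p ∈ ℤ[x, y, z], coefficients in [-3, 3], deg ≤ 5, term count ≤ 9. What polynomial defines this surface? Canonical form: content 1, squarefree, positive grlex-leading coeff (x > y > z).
x^4 + 2*x^2*y^2 + y^4 - x^2 - y^2 + z^2 - 2

Degree: a generic line meets the surface in up to 4 points, so deg p = 4.
Symmetry: the surface is invariant under rotation about z: p = q(x² + y², z).
Reading off the gridlines: a circular section at z = 1 has radius between 1 and 2.
Solving for integer coefficients yields p as stated.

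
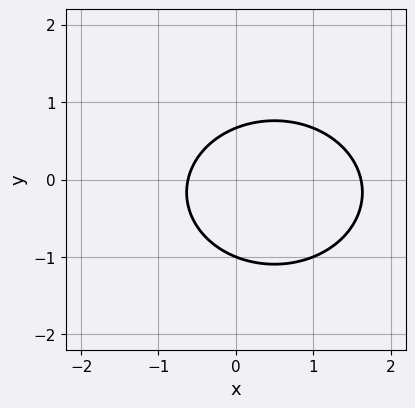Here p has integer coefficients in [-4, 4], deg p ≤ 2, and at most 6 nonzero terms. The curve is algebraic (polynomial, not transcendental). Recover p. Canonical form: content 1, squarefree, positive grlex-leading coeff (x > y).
1. The degree is 2 — a generic line meets the curve in up to 2 points.
2. Against the integer gridlines: it crosses the y-axis at the gridline y = -1.
3. These observations pin down the coefficients.

2*x^2 + 3*y^2 - 2*x + y - 2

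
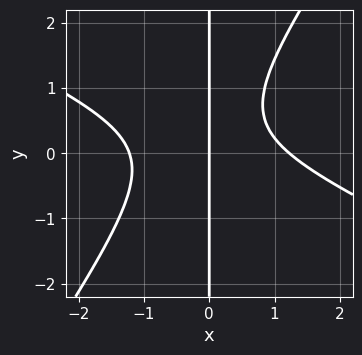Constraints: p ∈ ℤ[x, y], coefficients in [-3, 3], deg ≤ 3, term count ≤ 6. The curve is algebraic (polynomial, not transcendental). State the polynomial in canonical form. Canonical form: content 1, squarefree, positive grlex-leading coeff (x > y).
2*x^3 + 3*x^2*y - 3*x*y^2 + 2*x*y - 3*x

The degree is 3 — no degree-2 curve has this shape.
Against the integer gridlines: the visible y-axis segment lies entirely on the curve; one x-axis crossing is at x = 0.
Assembling these constraints gives the stated polynomial.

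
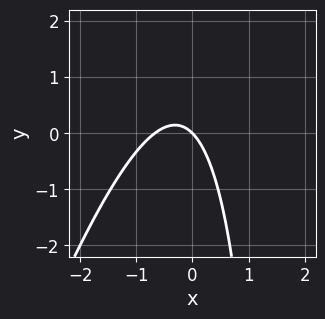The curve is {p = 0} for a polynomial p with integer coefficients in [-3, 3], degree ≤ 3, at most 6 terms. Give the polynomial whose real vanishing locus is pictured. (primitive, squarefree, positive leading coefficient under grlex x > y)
3*x^2 - x*y + 2*x + 2*y

Degree: a generic line meets the curve in up to 2 points, so deg p = 2.
Checking where it meets the axes: it meets the x-axis at x = 0 (among the integer gridlines); it crosses the y-axis at the gridline y = 0.
Fitting integer coefficients to these (and the overall shape) gives p.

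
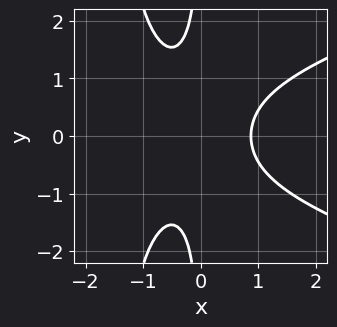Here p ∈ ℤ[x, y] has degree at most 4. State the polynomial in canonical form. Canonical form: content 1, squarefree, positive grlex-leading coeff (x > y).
First, deg p = 4. A generic line meets the curve in up to 4 points.
Next, symmetries: it's symmetric under y → −y, forcing even powers of y.
Next, from the visible intercepts: no y-intercept at any integer in the box.
Finally, solving for integer coefficients yields p as stated.

2*x^2*y^2 - 3*x^3 + 3*x*y^2 + 2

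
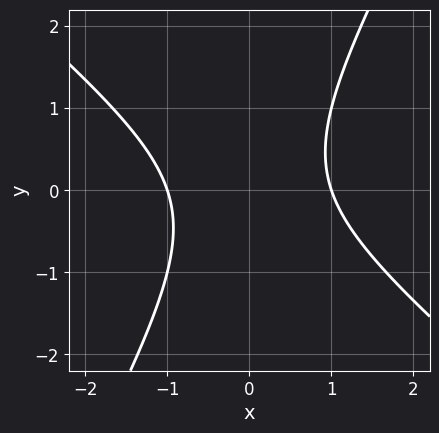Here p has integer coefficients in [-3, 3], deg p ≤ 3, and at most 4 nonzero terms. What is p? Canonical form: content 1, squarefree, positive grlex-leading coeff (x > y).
1. deg p = 2.
2. From the axis intercepts and sections: the curve avoids every integer y-axis point in the box; among the integer gridlines, it crosses the x-axis at x ∈ {-1, 1}.
3. Putting this together gives p.

3*x^2 + 2*x*y - 2*y^2 - 3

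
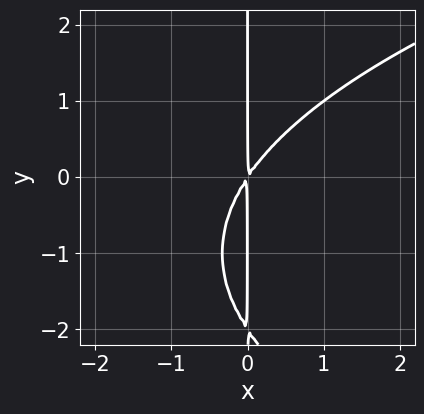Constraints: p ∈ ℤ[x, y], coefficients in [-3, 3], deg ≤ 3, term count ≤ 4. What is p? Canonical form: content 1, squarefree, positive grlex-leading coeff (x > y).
The degree is 3 — no degree-2 curve has this shape.
Checking where it meets the axes: every point of the y-axis in the box is on the curve.
Solving for integer coefficients yields p as stated.

x*y^2 - 3*x^2 + 2*x*y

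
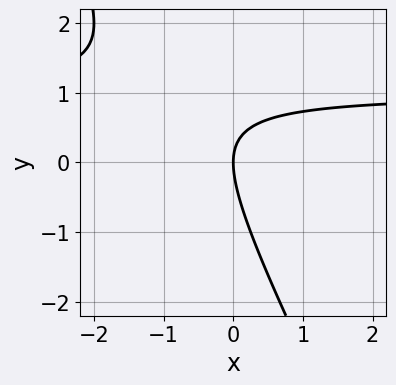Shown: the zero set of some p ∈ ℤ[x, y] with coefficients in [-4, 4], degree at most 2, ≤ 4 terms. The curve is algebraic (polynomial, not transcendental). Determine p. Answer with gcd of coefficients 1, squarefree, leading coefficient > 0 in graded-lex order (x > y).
2*x*y + y^2 - 2*x

(a) The degree is 2 — the shape is more complex than any degree-1 curve.
(b) From the visible intercepts: it meets the y-axis at y = 0 (among the integer gridlines); it crosses the x-axis at the gridline x = 0.
(c) Solving for integer coefficients yields p as stated.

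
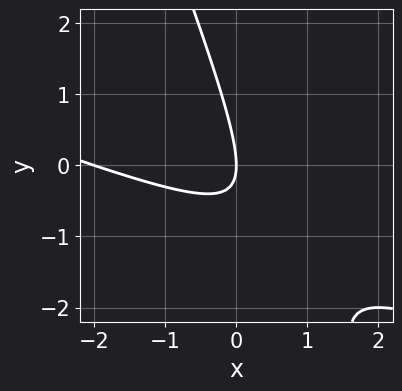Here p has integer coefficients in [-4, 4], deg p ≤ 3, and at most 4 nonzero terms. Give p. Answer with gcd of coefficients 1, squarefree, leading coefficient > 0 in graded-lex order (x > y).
x^2 + 3*x*y + y^2 + 2*x

First, degree: no degree-1 curve has this shape, so deg p = 2.
Then, against the integer gridlines: it crosses the y-axis at the gridline y = 0; the x-axis gridline crossings are at x ∈ {-2, 0}.
Finally, putting this together gives p.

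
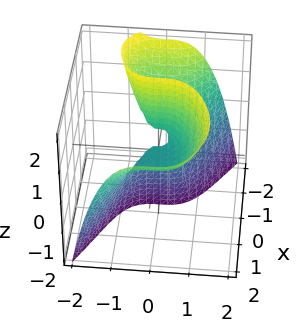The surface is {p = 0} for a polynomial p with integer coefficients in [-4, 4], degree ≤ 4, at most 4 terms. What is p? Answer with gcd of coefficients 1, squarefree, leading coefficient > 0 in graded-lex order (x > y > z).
deg p = 3. A generic line meets the surface in up to 3 points.
Checking where it meets the axes: one y-axis crossing is at y = 0; it meets the x-axis at x = 0 (among the integer gridlines); it meets the z-axis at z = 0 (among the integer gridlines).
Together with the visible shape, these determine p as stated.

x^3 + 3*y^3 - 3*x*z - z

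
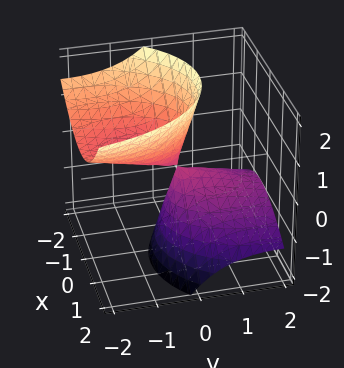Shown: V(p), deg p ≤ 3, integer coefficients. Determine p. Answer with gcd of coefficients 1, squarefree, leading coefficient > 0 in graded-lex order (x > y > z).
2*x^2 + x*z + y^2 + 3*y*z - z^2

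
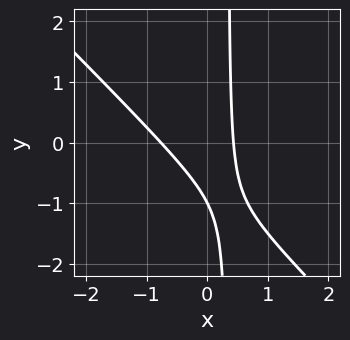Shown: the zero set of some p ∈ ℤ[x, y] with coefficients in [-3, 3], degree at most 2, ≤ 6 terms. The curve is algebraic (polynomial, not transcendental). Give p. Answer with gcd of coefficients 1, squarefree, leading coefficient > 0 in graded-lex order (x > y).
3*x^2 + 3*x*y + x - y - 1

The degree is 2 — a generic line meets the curve in up to 2 points.
Checking where it meets the axes: it crosses the y-axis at the gridline y = -1.
Fitting integer coefficients to these (and the overall shape) gives p.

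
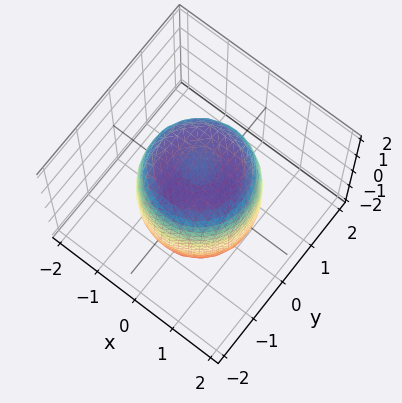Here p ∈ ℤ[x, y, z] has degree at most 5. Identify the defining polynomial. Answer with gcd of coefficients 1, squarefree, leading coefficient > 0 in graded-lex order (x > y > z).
2*x^4 + 4*x^2*y^2 + 2*y^4 - 2*x^2 - 2*y^2 + z^2 - 2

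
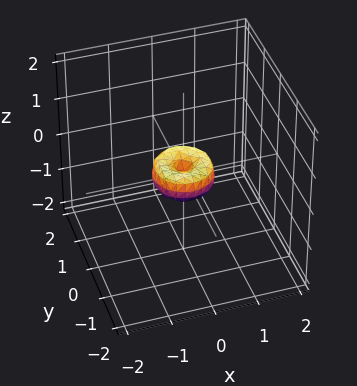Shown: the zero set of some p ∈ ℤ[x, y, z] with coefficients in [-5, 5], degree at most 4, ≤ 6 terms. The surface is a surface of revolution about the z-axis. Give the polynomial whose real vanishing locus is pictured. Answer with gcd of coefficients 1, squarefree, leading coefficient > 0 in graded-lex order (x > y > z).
deg p = 4. A generic line meets the surface in up to 4 points.
Symmetries: the surface is invariant under rotation about z: p = q(x² + y², z).
Checking where it meets the axes: one z-axis crossing is at z = 0; a circular section at z = 0 has radius between 0 and 1; it crosses the x-axis at the gridline x = 0.
Matching integer coefficients to the picture gives p.

2*x^4 + 4*x^2*y^2 + 2*y^4 - x^2 - y^2 + z^2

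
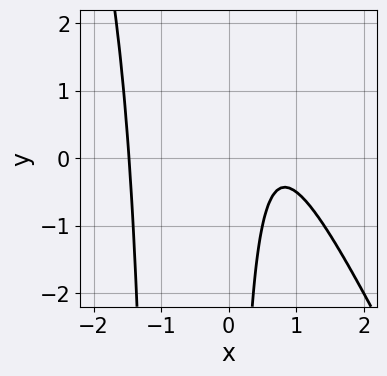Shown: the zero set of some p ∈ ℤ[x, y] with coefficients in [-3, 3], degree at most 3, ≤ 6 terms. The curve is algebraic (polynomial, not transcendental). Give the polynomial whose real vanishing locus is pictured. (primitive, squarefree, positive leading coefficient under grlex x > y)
First, degree: a generic line meets the curve in up to 3 points, so deg p = 3.
Then, checking where it meets the axes: the curve avoids every integer y-axis point in the box.
Finally, assembling these constraints gives the stated polynomial.

2*x^3 + x^2*y + x*y - 3*x + 2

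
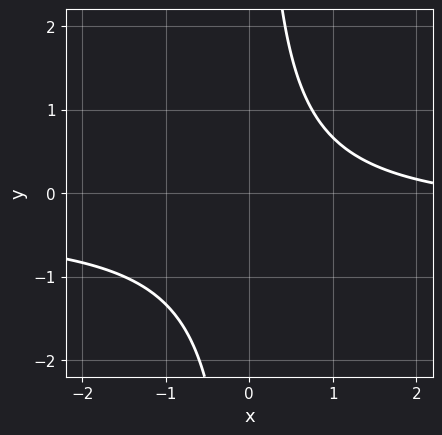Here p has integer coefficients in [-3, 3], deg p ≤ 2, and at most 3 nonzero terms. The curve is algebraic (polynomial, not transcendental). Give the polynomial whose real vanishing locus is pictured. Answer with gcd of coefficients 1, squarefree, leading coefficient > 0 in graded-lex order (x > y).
3*x*y + x - 3

(a) The degree is 2 — no degree-1 curve has this shape.
(b) Reading off the gridlines: the curve avoids every integer y-axis point in the box; it misses every integer gridline on the x-axis.
(c) Solving for integer coefficients yields p as stated.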